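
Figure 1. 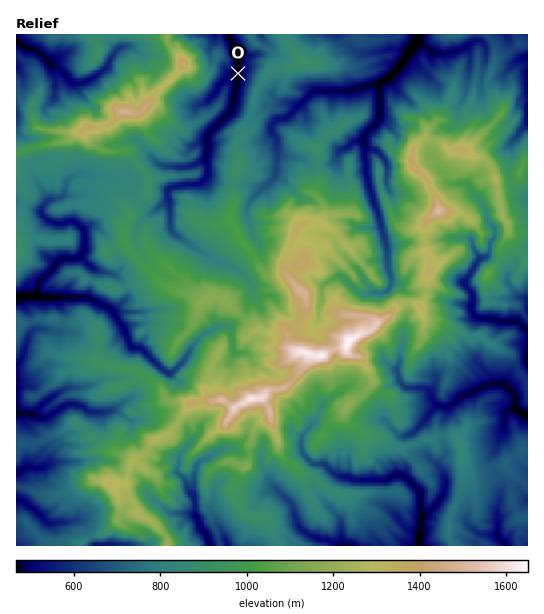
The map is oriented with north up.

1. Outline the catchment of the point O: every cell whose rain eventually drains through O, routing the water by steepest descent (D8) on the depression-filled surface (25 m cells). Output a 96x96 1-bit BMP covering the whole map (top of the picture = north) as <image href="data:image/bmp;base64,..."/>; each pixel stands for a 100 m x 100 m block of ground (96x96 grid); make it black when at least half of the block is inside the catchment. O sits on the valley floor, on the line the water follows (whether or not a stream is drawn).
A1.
<image width="96" height="96" href="data:image/bmp;base64,Qk2+BAAAAAAAAD4AAAAoAAAAYAAAAGAAAAABAAEAAAAAAIAEAAATCwAAEwsAAAIAAAAAAAAA////AAAAAAAAAAAAAAAAAAAAAAAAAAAAAAAAAAAAAAAAAAAAAAAAAAAAAAAAAAAAAAAAAAAAAAAAAAAAAAAAAAAAAAAAAAAAAAAAAAAAAAAAAAAAAAAAAAAAAAAAAAAAAAAAAAAAAAAAAAAAAAAAAAAAAAAAAAAAAAAAAAAAAAAAAAAAAAAAAAAAAAAAAAAAAAAAAAAAAAAAAAAAAAAAAAAAAAAAAAAAAAAAAAAAAAAAAAAAAAAAAAAAAAAAAAAAAAAAAAAAAAAAAAAAAAAAAAAAAAAAAAAAAAAAAAAAAAAAAAAAAAAAAAAAAAAAAAAAAAAAAAAAAAAAAAAAAAAAAAAAAAAAAAAAAAAAAAAAAAAAAAAAAAAAAAAAAAAAAAAAAAAAAAAAAAAAAAAAAAAAAAAAAAAAAAAAAAAAAAAAAAAAAAAAAAAAAAAAAAAAAAAAAAAAAAAAAAAAAAAAAAAAAAAAAAAAAAAAAAAAAAAAAAAAAAAAAAAAAAAAAAAAAAAAAAAAAAAAAAAAAAAAAAAAAAAAAAAAAAAAAAAAAAAAAAAAAAAAAAAAAAAAAAAAAAAAAAAAAAAAAAAAAAAAAAAAAAAAAAAAAAAAAAAAAAAAAAAAAAAAAAAAAAAAAAAAAAAAAAAAAAAAAAAAAAAAAAfgAAAAAAAAAAAAAA/wAAAAAAAAAAAAAB/4AAAAAAAAAAAAAD/4AAAAAAAAAAAAAH/8AAAAAAAAAAAAAP/8AAAAAAAAAAAAcf/8AAAAAAAAAAAB///8AAAAAAAAAAAH///4AAAAAAAAAAAf///wAAAAAAAAAAA////gAAAAAAAAAAB///wAAAAAAAAAAAD///wAAAAAAAAAAAH///gAAAAAAAAAAAP///gAAAAAAAAAAAf///AAAAAAAAAAAAf//+AAAAAAAAAAAA///8AAAAAAAAAAAA///8AAAAAAAAAAAA///4AAAAAAAAAAAAf//4AAAAAAAAAAAAP//wAAAAAAAAAAAAP//wAAAAAAAAAAAAH//4AAAAAAAAAAAAH//4AAAAAAAAAAAAD//4AAAAAAAAAAAAB//4AAAAAAAAAAAAB//4AAAAAAAAAAAAB//4AAAAAAAAAAAAB//4AAAAAAAAAAAAD//4AAAAAAAAAAAAH//8AAAAAAAAAAAAP//8AAAAAAAAAAAAf//8AAAAAAAAAAAP///4AAAAAAAAAAA////8AAAAAAAAAAB////8AAAAAAAAAAD////+AAAAAAAAAABf///+AAAAAAAAAAAD///+AAAAAAAAAAAB////AAAAAAAAAAAAj///AAAAAAAAAAAAD///AAAAAAAAAAAAB///gAAAAAAAAAAAA///gAAAAAAAAAAAAf//gAAAAAAAAAAAAP//wAAAAAAAAAAAAH//wAAAAAAAAAAAADz/wAAAAAAAAAAAABhgAAAAAAAAAAAAAABAAAAAAAAAAAAAAAAAAAAAAAAAAAAAAAAAAAAAAAAAAAAAAAAAAAAAAAAAAAAAAAAAAAAAAAAAAAAAAAAAAAAAAAAAA="/>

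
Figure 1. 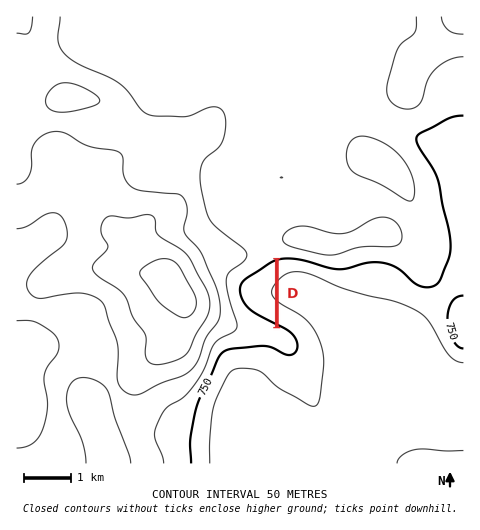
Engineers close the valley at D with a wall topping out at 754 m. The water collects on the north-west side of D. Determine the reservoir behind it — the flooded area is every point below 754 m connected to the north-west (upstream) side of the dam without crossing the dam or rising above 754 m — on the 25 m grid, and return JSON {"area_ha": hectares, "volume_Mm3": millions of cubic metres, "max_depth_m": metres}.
{"area_ha": 73.1, "volume_Mm3": 18.69, "max_depth_m": 57}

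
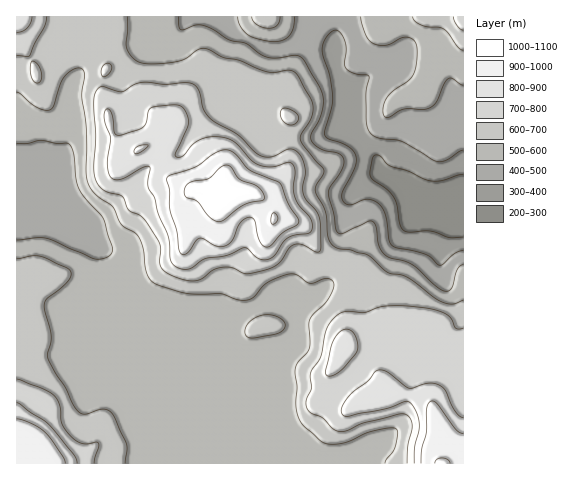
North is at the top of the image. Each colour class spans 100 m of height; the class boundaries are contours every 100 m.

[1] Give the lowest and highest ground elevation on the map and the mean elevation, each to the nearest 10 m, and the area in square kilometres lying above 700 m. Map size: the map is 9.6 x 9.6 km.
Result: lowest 240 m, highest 1060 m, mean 610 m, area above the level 24.6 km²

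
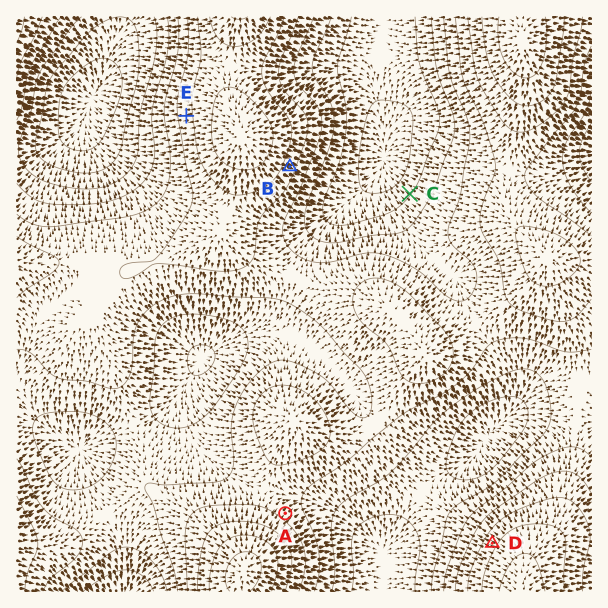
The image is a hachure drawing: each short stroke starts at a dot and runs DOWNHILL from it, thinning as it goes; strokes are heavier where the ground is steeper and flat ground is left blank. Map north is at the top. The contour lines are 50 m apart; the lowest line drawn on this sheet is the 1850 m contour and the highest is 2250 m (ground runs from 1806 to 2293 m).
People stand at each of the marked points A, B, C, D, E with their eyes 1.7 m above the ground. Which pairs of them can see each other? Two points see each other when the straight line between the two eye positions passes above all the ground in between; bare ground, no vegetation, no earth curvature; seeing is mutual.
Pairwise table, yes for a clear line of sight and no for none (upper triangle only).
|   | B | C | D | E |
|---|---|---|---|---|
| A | no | no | yes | no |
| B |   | yes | yes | no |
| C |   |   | no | no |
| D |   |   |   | no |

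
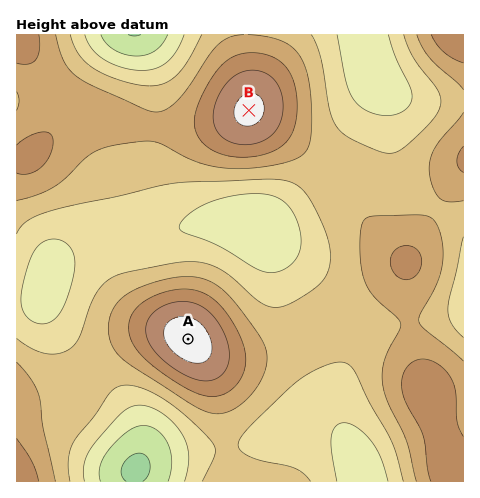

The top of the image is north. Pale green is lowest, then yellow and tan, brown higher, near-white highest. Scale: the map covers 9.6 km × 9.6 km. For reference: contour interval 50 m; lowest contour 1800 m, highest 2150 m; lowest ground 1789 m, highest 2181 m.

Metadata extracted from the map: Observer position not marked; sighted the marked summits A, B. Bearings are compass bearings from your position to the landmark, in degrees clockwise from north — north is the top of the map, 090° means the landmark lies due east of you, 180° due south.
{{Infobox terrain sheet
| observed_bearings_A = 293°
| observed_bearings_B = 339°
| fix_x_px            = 365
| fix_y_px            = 414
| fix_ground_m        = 1930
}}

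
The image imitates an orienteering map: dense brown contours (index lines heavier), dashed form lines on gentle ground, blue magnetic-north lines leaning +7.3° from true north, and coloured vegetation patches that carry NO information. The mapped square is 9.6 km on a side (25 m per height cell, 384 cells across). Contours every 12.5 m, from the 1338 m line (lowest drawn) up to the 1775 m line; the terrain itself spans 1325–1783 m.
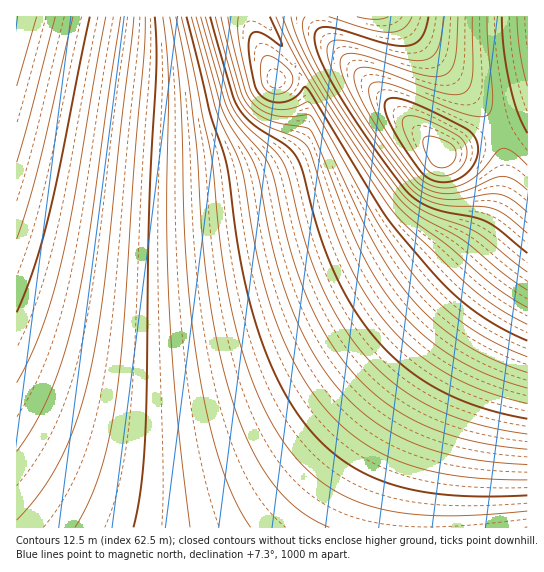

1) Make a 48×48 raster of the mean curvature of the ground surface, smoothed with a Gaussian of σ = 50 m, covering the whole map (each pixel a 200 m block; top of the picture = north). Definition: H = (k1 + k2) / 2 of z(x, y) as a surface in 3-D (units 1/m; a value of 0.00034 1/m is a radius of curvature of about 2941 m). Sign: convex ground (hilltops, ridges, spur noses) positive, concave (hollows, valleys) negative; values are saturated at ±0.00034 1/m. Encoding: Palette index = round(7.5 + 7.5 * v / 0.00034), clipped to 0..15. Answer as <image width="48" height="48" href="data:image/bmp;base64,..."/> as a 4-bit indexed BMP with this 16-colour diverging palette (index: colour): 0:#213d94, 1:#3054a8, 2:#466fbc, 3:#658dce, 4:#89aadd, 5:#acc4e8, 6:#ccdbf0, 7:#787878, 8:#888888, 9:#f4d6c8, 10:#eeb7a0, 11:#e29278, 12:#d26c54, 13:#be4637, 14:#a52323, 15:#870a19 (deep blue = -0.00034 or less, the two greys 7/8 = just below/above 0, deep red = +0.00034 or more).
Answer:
<image width="48" height="48" href="data:image/bmp;base64,Qk32BAAAAAAAAHYAAAAoAAAAMAAAADAAAAABAAQAAAAAAIAEAAATCwAAEwsAABAAAAAAAAAAlD0hAKhUMAC8b0YAzo1lAN2qiQDoxKwA8NvMAHh4eACIiIgAyNb0AKC37gB4kuIAVGzSADdGvgAjI6UAGQqHAHd3d3d3d3d3d3d4iIiIiIiIiIiIiIiIiHd3d3d3d3d3d3d4iIiIiIiIiIiIiIiIiHd3d3d3d3d3d3d4iIiIiIiIiIiIiIiIiHd3d3d3d3d3d3d4iIiIiIiIiIiIiIiIiHd3d3d3d3d3d3d4iIiIiIiIiIiIiIiIiHd3d3d3d3d3d3d4iIiIiIiIiIiIiIiIiHd3d3d3d3d3d3d4iIiIiIiIiIiIiIiIiHd3d3d3d3d3d3d4iIiIiIiIiIiIiIiIiHd3d3d3d3d3d3d4iIiIiIiIiIiIiIiIiHd3d3d3d3d3d3d4iIiIiIiIiIiIiIiIiHd3d3d3d3d3d3d4iIiIiIiIiIiIiIiIiHd3d3d3d3d3d3d4iIiIiIiIiIiIiIiIiHd3d3d3d3d3d3d4iIiIiIiIiIiIiIiIiHd3d3d3d3d3d3d4iIiIiIiIiIiIiIiIiHd3d3d3d3d3d3d4iIiIiIiIiIiIiIiIiHd3d3d3d3d3d3d4iIiIiIiIiIiIiIiIiHd3d3d3d3d3d3d4iIiIiIiIiIiIiIiIiHd3d3d3d3d3d3d4iIiIiIiIiIiIiIiIiHd3d3d3d3d3d3eIiIiIiIiIiIiIiIiIiHd3d3d3d3d3d3eIiIiIiIiIiIiIiIiIiHd3d3d3d3d3d3eIiIiIiIiIiIiIiIiIiHd3d3d3d3d3d3eIiIiIiIiIiIiIiIiIiHd3d3d3d3d3d3eIiIiIiIiIiIiIiIiIiHd3d3d3d3d3d3eIiIiIiIiIiIiIiIiIiHd3d3d3d3d3d3eIiIiIiIiIh3d3d4iIiHd3d3d3d3d3d3iIiIiIiIiHd3d3d3eIiHd3d3d3d3d3d3iIiIiIiId3d3d3d3d3iHd3d3d3d3d3d3iIiIiIiHd3d3d3d3d3eHd3d3d3d3d3d3iIiIiIh3d3d3d3d3d3eHd3d3d3d3d3d3d4iIiId3d3d3d3d3d3d3d3d3d3d3d3d3d3d3d3d3d3Z3iIh3d3d3d3d3d3d3d3d3d3d3d3d3d2Z4mZmHd3d3d3d3d3d3d3d3d3d3d3d3dmZ4q7qYd3d3d3d3d3d3d3d3d3d3d3d3Zmd4rNyph3d3d3d3d3d3d3d3d3d3d2d2ZneJq9y5h3d3d3d3d3d3d3d3d3d3d2ZmZ3iaq7y5h3d3d3d3d3d3d3d3d3d3d1Zmd4mquqmYd3d3d3d3d3d3d3d3d3d3dzZneJqrqph3d3d3d3d3d3d3d3d3d4iYhyZ3iaq6qYd2d3d3d3d3d3d3d3dneJqqmBZ4mquqmHdmd3d3d3d3d3d3d3ZmeKzMqAeJqrqph3Zmd3eHd3d3d3d3d3ZmeKzdtRiaq6qYd2Znd3eHd3d3d3d3d3ZmeJq7oFmquqmHdmZ3d3iHd3d3d3d3d2ZniauqQJqrqph3Zmd3d4iHd3d3d3d3d2ZniaunB6q6qYd2Znd3eIiHd3d3d3d3dmZ4mqqQSquqmHdmZ3d3iIiHd3d3d3d3dmZ4mrpAmrqph3Zmd3d4iIiHd3d3d3d3ZmeJqqgIq6qYd2Znd3eIiIiA=="/>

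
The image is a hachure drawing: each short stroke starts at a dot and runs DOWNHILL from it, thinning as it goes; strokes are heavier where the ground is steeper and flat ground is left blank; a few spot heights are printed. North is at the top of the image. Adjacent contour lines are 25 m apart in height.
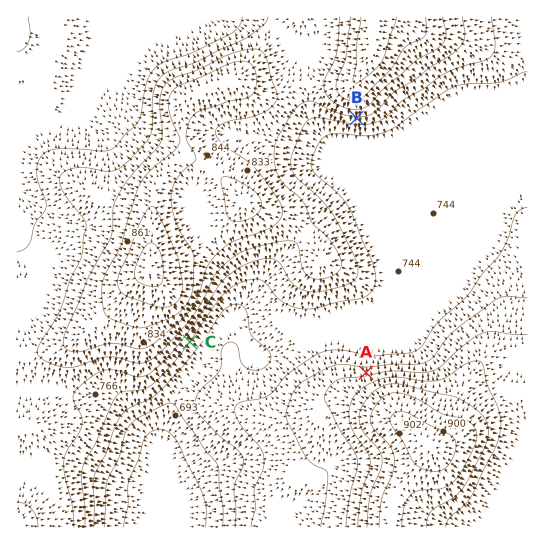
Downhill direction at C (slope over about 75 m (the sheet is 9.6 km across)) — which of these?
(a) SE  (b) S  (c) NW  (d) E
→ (a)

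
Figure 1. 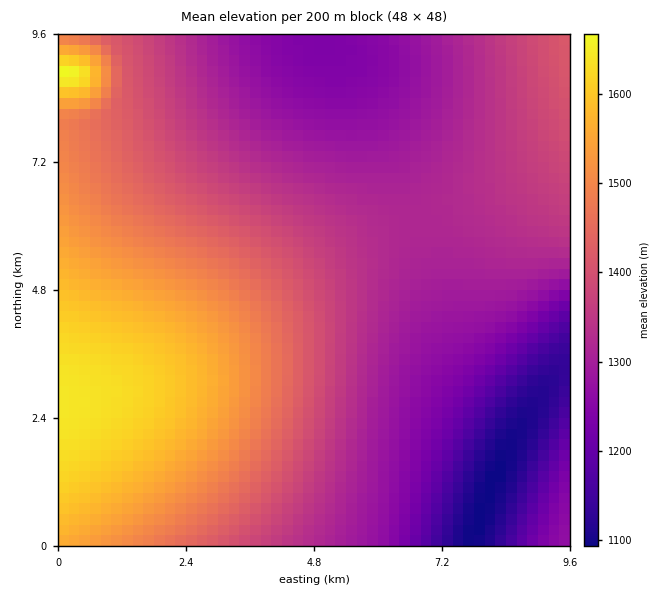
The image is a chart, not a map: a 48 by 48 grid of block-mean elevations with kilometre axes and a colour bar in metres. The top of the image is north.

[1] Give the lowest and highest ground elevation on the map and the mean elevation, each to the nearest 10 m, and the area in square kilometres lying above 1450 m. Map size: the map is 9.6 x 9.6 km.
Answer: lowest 1090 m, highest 1680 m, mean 1370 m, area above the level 26.3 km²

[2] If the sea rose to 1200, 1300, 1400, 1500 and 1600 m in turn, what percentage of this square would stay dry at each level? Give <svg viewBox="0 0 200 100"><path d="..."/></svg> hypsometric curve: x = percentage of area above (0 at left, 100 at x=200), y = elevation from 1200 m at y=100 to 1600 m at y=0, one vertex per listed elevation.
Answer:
<svg viewBox="0 0 200 100"><path d="M184 100l-42-25-68-25-33-25-29-25"/></svg>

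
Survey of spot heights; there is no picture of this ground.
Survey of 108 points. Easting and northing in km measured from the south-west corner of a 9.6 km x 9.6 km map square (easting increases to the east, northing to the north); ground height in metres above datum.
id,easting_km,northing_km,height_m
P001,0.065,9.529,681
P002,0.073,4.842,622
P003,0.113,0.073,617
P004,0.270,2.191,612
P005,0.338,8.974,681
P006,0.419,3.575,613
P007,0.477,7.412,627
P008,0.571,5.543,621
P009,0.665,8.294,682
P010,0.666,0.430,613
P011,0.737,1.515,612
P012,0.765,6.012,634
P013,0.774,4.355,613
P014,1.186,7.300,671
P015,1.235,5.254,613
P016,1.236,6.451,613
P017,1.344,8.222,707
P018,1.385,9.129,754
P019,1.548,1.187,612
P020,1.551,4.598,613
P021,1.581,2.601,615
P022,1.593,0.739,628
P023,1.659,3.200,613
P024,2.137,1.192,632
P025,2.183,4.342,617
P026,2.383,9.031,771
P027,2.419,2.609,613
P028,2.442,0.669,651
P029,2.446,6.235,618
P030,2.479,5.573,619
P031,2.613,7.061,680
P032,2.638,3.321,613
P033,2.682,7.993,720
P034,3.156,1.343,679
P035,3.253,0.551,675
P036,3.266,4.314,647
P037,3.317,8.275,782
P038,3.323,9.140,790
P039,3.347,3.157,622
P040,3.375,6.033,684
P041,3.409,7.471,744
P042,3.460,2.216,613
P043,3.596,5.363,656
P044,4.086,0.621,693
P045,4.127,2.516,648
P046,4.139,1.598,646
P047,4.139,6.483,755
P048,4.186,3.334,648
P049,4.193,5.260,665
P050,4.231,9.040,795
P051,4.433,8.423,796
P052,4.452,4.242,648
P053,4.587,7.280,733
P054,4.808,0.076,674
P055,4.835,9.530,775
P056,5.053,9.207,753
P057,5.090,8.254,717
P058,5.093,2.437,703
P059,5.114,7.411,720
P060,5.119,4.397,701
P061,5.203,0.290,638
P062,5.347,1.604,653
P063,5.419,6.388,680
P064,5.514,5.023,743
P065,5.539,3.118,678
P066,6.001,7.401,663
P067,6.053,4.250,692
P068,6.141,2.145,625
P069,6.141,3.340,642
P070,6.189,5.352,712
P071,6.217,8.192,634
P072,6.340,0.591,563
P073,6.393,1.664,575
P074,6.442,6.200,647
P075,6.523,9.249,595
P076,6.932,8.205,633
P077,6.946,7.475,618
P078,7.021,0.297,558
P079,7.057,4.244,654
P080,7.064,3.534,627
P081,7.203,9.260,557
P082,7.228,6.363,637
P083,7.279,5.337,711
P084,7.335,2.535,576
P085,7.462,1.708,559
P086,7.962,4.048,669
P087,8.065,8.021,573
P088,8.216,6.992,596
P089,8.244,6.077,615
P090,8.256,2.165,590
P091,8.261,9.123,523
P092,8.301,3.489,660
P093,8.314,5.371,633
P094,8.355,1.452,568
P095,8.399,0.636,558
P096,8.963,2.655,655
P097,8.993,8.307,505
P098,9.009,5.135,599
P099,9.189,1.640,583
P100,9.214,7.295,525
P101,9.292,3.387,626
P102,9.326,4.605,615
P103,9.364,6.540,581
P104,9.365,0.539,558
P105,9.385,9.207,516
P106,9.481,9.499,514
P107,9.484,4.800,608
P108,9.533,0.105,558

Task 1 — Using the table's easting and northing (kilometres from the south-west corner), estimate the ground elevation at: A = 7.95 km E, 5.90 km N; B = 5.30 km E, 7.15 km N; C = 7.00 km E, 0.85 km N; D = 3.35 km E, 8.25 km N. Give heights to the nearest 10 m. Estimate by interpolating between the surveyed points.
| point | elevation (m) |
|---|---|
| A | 660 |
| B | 710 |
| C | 560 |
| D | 780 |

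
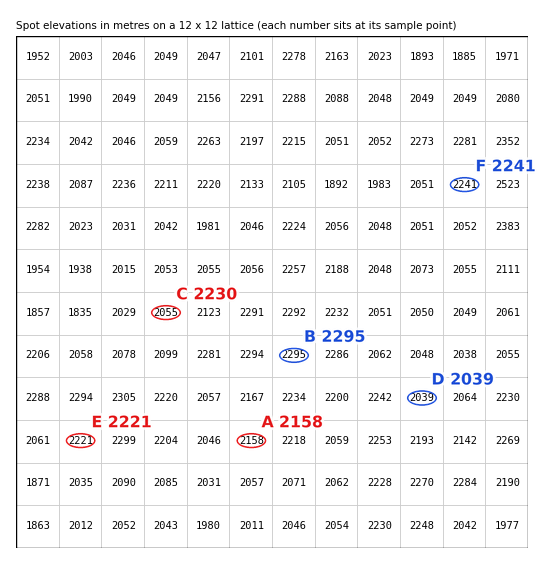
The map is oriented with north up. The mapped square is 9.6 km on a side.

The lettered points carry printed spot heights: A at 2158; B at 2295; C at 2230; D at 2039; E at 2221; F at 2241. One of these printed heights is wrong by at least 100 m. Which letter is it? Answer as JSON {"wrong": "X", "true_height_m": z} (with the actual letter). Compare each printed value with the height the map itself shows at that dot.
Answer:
{"wrong": "C", "true_height_m": 2055}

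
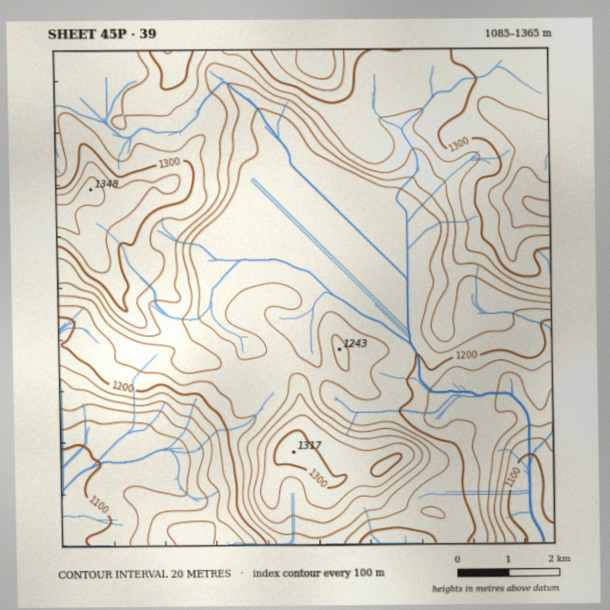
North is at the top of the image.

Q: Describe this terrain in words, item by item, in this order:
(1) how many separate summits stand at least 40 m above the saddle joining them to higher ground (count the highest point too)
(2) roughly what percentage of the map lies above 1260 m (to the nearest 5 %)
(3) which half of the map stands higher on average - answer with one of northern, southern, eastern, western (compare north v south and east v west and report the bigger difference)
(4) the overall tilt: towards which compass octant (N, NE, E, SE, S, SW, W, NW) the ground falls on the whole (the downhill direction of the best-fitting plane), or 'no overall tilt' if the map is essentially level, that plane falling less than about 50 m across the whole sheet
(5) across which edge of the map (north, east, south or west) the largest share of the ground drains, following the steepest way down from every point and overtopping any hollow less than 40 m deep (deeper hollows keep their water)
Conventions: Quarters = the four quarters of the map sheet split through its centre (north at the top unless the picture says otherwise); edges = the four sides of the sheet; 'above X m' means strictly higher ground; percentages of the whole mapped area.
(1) There are 5 summits with 40 m or more of prominence.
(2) About 40 % of the map lies above 1260 m.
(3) Taken as a whole, the northern half is higher than the southern.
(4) Overall the map slopes down towards the south.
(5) Most of the ground drains across the southern edge.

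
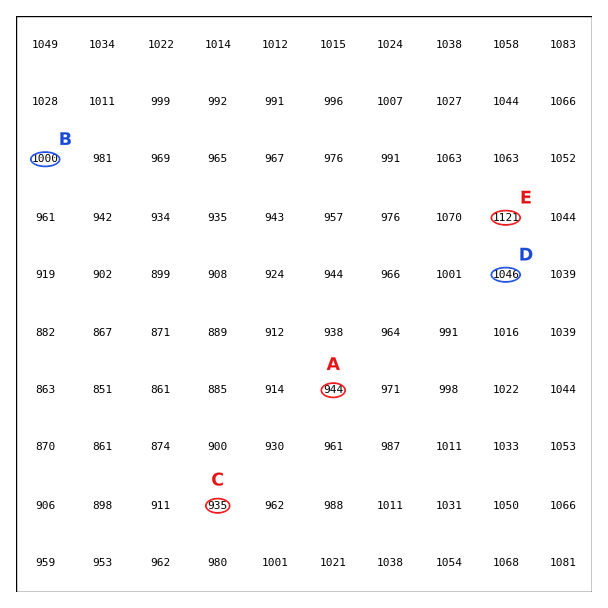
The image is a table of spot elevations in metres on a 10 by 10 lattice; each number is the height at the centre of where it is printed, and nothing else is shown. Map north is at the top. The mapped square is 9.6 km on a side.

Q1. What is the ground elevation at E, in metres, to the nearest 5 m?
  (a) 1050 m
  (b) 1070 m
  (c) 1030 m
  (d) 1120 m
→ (d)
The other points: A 945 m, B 1000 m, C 935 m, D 1045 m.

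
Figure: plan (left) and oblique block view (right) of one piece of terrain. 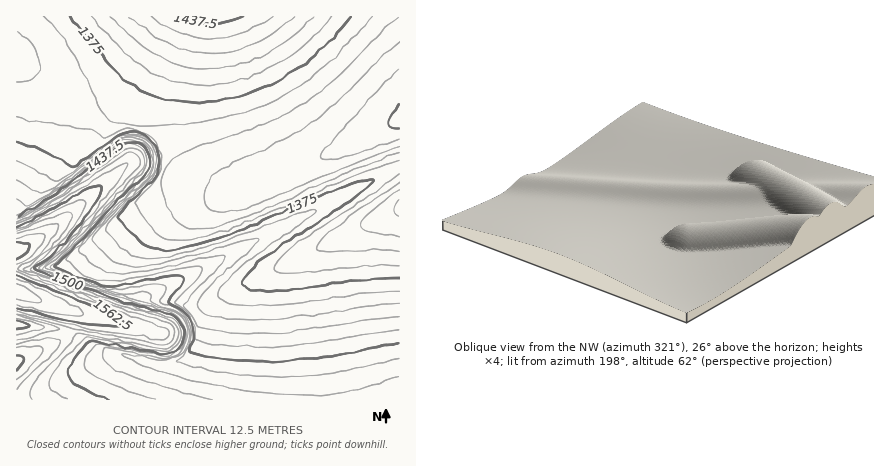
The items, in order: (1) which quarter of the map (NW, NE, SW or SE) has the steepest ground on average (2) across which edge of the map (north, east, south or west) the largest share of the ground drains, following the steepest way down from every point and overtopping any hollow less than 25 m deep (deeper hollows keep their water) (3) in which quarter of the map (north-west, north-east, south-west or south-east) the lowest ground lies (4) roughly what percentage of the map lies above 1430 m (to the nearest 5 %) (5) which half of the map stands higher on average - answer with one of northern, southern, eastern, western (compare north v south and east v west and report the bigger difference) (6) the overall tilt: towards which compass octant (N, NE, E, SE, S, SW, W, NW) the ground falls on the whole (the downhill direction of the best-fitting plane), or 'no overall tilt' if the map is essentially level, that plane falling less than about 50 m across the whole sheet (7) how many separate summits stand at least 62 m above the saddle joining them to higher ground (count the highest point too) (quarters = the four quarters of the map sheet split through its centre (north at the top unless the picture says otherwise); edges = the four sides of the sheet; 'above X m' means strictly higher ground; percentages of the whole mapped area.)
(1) Slopes are steepest in the south-west quarter.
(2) The largest share of the runoff leaves by the eastern edge.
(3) Look to the north-east quarter for the lowest ground.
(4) Ground above 1430 m makes up about 30 % of the sheet.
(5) Taken as a whole, the southern half is higher than the northern.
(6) Overall the map slopes down towards the north-east.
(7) There are 2 summits with 62 m or more of prominence.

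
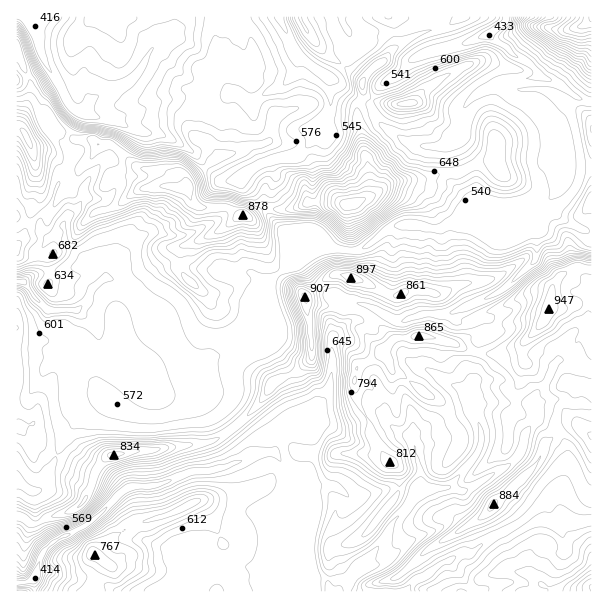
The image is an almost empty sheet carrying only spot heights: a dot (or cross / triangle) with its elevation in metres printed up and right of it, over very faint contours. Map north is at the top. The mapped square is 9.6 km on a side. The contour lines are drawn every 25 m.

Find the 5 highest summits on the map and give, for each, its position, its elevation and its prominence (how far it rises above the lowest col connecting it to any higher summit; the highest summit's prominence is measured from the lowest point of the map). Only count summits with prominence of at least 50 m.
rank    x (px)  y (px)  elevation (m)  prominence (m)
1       350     204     994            396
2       549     309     947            198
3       305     297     907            147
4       351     278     897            83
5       188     188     897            172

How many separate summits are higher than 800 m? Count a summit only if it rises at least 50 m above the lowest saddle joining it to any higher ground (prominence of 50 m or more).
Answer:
8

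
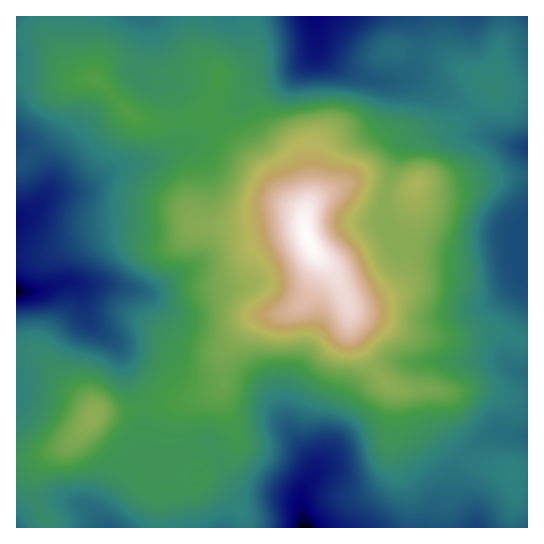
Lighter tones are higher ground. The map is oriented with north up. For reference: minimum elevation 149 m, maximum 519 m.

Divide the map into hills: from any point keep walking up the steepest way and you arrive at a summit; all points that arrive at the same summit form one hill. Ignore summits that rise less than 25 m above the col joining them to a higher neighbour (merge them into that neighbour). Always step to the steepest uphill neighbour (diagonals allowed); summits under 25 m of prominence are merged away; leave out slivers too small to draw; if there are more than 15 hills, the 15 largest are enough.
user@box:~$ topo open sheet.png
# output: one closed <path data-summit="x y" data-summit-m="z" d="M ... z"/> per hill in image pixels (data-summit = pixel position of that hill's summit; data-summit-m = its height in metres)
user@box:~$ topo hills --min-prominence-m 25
<path data-summit="309 242" data-summit-m="519" d="M527 16l-511 1 0 273 21 2 26-9 8 0 6 2 4 8 3 17 5 11 20 15 11 14 20 64 1 33-2 14-31 41-5 11 3 15 422-1 0-281-13-1-46 8-19 0-45-6-16-17-5-11 1-26 16-46 8-7 24-9 10-13 0-19-12-11 30 16 30 32 27 11 10-1z"/><path data-summit="94 415" data-summit-m="375" d="M71 283l-13 1-21 8-21-1 0 230 11-10 11-6 13-4 19 0 21 10 14 17-2-15 5-11 31-41 2-14 0-24-4-21-8-19-9-33-11-14-20-15-5-11-3-17-2-6z"/><path data-summit="417 185" data-summit-m="397" d="M437 91l-2 0 9 12-1 15-10 13-24 9-8 7-16 46-1 26 3 7 18 21 45 6 19 0 46-8 12 0 1-98-10 0-27-11-30-32z"/>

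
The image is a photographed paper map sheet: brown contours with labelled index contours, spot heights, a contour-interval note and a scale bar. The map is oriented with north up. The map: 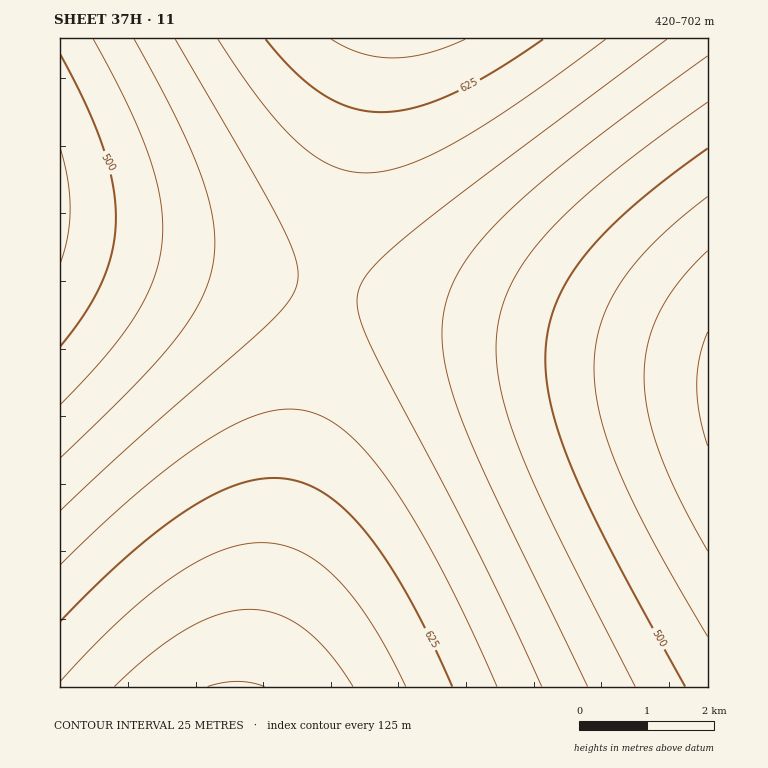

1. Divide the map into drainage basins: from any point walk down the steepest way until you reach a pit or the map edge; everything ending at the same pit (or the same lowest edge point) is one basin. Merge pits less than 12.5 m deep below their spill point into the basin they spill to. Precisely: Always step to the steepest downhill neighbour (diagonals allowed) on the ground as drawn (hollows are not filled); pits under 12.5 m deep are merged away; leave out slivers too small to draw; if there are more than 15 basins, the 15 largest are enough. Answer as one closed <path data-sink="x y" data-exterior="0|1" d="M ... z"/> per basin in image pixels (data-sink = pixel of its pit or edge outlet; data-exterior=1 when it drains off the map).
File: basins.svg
<path data-sink="708 387" data-exterior="1" d="M708 38l-332 1-125 648 457 0z"/><path data-sink="60 207" data-exterior="1" d="M375 38l-315 1 0 648 190 0 2-4 20-113 9-36 0-8 8-36 0-8 9-35 0-9 35-176 0-8 9-36 0-8 8-36 0-8 9-35 0-9 8-35 0-9 9-35z"/>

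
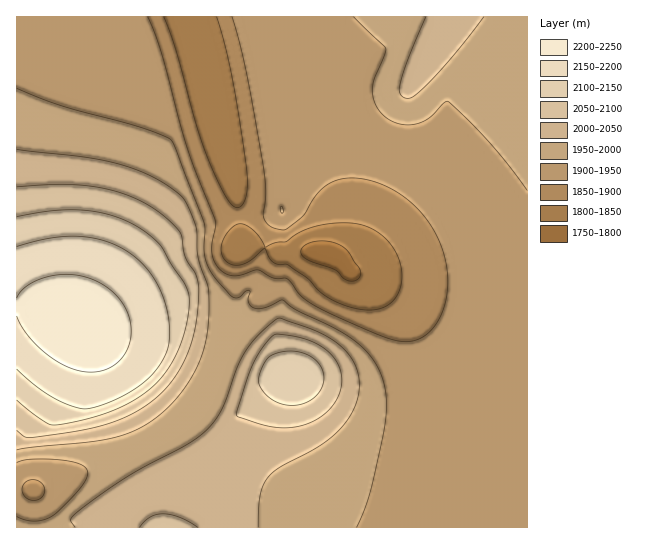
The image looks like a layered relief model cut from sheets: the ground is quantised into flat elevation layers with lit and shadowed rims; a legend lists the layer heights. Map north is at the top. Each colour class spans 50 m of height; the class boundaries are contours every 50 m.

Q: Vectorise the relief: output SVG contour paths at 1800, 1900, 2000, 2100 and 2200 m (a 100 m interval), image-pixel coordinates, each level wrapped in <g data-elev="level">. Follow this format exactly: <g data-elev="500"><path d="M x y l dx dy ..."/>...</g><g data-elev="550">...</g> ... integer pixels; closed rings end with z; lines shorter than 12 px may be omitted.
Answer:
<g data-elev="1800"><path d="M349 281l-6-3-8-8-30-12-4-5 1-5 7-5 12-2 12 1 11 5 5 6 12 18-1 4-2 4-4 2z"/></g><g data-elev="1900"><path d="M29 499l-6-6 0-8 7-5 9 1 5 6-1 8-6 5z"/><path d="M232 17l14 54 17 95 3 23-3 25 2 7 8 7 9 2 4-1 18-14 10-17 8-9 9-7 12-3 15-1 15 3 16 6 15 10 16 14 13 18 9 20 5 20 1 20-4 20-9 16-12 12-8 3-8 2-20-4-46-20-28-13-12-9-10-14-5-4-12 0-16-8-19 5-8 1-6-3-7-6-5-8-1-8 4-25-1-7-26-67-28-99-13-36"/></g><g data-elev="2000"><path d="M258 527l2-30 3-11 4-8 11-9 39-21 20-16 15-19 5-11 2-12 0-12-3-11-6-10-8-10-10-8-13-7-40-14-5 3-13 12-16 18-8 16-15 42-14 20-17 13-58 31-46 31-16 14 0 3 4 6"/><path d="M17 450l94-12 23-7 21-13 12-10 12-13 18-28 9-28 3-33-1-20-10-31-2-29-10-24-8-9-27-17-33-12-33-7-68-8"/><path d="M426 17l-17 40-8 25-1 11 2 3 4 2 8-2 19-17 25-29 26-33"/></g><g data-elev="2100"><path d="M284 405l13 0 10-3 10-7 5-8 2-9-2-9-7-9-9-6-13-3-15 2-9 4-7 11-4 13 3 8 10 10z"/><path d="M17 400l24 19 8 5 5 1 19-3 25-6 19-7 16-8 23-18 16-21 12-29 4-18 1-14 0-7-4-9-24-39-15-14-17-10-24-8-26-4-28 1-34 6"/></g><g data-elev="2200"><path d="M17 316l9 17 16 17 19 13 18 8 18 1 14-5 12-11 7-15 0-19-7-18-13-14-19-11-21-5-23 3-20 9-6 5-4 7"/></g>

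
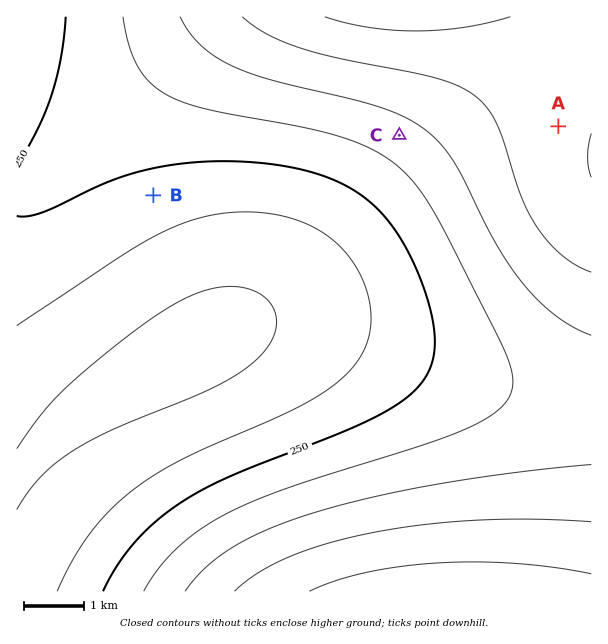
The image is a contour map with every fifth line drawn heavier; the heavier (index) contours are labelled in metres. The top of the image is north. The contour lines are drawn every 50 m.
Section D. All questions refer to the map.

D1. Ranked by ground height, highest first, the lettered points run A C B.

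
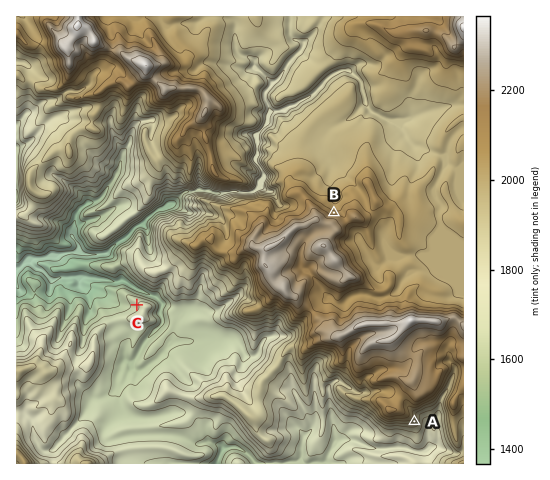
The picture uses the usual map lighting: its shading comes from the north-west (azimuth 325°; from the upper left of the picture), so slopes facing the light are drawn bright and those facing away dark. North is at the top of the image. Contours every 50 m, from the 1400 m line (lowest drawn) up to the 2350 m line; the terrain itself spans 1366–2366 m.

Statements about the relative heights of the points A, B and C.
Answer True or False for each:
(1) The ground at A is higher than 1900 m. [True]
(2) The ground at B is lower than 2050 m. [False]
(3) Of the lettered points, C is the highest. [False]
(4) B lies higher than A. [True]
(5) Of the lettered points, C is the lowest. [True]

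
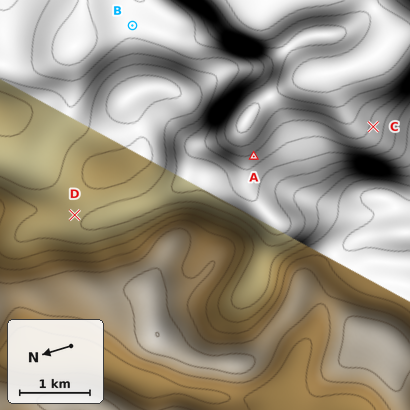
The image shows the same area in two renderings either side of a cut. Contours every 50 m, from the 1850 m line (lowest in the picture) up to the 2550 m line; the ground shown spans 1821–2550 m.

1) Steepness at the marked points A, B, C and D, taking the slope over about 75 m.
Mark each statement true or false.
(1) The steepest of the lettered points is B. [false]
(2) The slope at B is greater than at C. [false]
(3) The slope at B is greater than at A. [false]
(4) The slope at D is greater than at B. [true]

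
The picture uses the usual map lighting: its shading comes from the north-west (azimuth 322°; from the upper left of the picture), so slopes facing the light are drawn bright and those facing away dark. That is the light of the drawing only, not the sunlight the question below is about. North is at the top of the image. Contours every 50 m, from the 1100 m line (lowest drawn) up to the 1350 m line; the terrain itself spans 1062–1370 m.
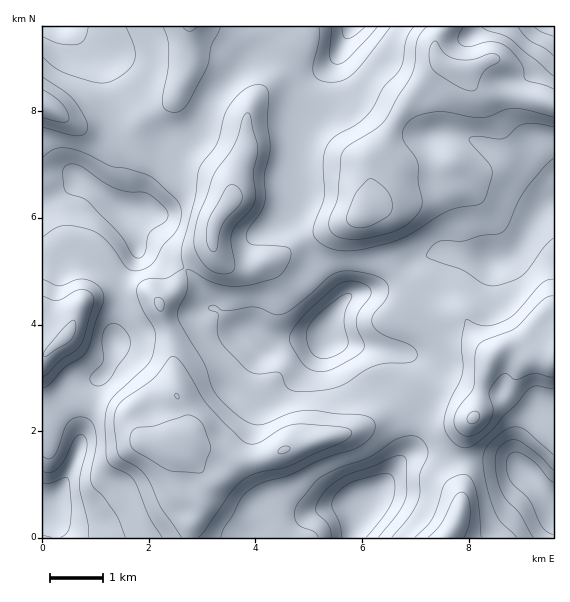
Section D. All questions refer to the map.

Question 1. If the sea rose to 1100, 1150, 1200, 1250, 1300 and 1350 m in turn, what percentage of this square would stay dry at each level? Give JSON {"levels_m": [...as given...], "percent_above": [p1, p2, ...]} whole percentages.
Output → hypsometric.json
{"levels_m": [1100, 1150, 1200, 1250, 1300, 1350], "percent_above": [97, 91, 76, 37, 19, 3]}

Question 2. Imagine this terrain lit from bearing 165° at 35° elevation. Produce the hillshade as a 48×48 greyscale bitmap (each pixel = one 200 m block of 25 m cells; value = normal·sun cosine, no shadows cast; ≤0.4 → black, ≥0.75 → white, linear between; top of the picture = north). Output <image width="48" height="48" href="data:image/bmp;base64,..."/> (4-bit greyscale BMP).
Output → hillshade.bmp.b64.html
<image width="48" height="48" href="data:image/bmp;base64,Qk32BAAAAAAAAHYAAAAoAAAAMAAAADAAAAABAAQAAAAAAIAEAAATCwAAEwsAABAAAAAAAAAAAAAAABEREQAiIiIAMzMzAERERABVVVUAZmZmAHd3dwCIiIgAmZmZAKqqqgC7u7sAzMzMAN3d3QDu7u4A////AEVWd4iImZm8uph3dlRXdjACMQJ7qGVVVVVWeIh4mZisyph3h2RGd0EBMxFamGVWZnZmiIiIiZiKzKiIiJdnd2QQJDI3iGVWZ5dmiYiIiJiJvMqYibu6mIZCNVM1d2VFeMpmiYiIiIiJrN3Lqqze26hlVlQjZ3VFev2EaKqpmYmIit7u7bvf/+yWVmQzZ3Zmi+6kR6zLqZmYeKve//7e///IVWVFeIiJq83GNYvLmZmYh2Z6zv//7//rdWeJmqu8yqvJRGeZiIiIdlQ0aK3v7t3cqHis3d3dyYm7dVZmZnd3ZVMgJEV5q7u7uYit///bqIi8lVZVVVZmZEQgASIiNXiZmHZ63/7KiIialTVmVWZVREVDEBERIkZ4iHU0es3JiJiIdRFGZ3dURFZmQiIzREVniHUhNpvKmbmHZRAUVnZlVmd3ZUM0VmZ3d3YyR5nMu+uYdjEBNVVmd3ZmdkMzVnd3d3ZTWbm93f7KmGQhJFVnd2VFZkIRJFZmZnZlWLqs3M/9uXVDNFZmdmVEVlMQATVmZnd2VqqZqYz/yXZlRVZmZlZ2VmVCEkZ3h3d2Q2iHd2i9yYd2ZmZndmeIiId2VoiZmIh2MRNXdlV7y6mIiGZniJmaq7qHd4mZiIh2QgAld2VpzKmJqYd3iqqqvN24VFd4iHd3ZTECV1NHu6iImaqIirupq+/aUiRnd3ZmZlQgNTISaJh3Zpqqq7uqms79lURnd3ZVVmVBEjIAJXdTM2ms3czLqZvf7Kh3d3ZmZVVTIUQyNXYwE1is3bu7qYm9/sqHdmZmZVVUMmZlZ3YgFFiryoeJqZibzLqYd2ZnZmVVRGd3d2VDNFeaqHVVeJmszMuqmHd4iYhlVWd3dlVmMzRomYZEVom87v7typmZqqmGVVVlVEV2QiJGm7llVWebzv//7bqpqqqXZVRERFZmQzEljNyodlVXmrzN7duqqqmYZVVFVWd3d2MTat65h2QzV4mau8y7upmZhnZVZ4qpqpYiR6u5h3VDRneIiZq7qpmZmIdmebu7updDRniYh3ZVVWd3iImamZmaqZh3mru7qYdTNWiYh3dlVnd3iIiYiJmaqqmqu6qqmHdTNGiph3dmZnd3iIiId4mZqqvMupmZiHdTJGiqiHZVVWd3d2ZmZ3iYmqzduYiIiHdkNFeZiHZDM0Z3ZlVWeImYib3cqYiIiIh2RGd4iHZDISRoh3Z4mqqZmt7KmIeImZmHVWeIiHdkMhNoqqqrvLu8zduXd3d3irqXVFeJiHd2VDNIq7vMzMvN3YZVd3dmeKuYYzWJiHd3ZkNGiqu7u7u7uTI1ZmZmZoqpdCNoiHdmZlQ0aJmpmZiHZBI0VVZmZXmqhkNHiHZUVmQyR5mZmIh1MjNEREVmZWiqmGVWeIdTJGVDNomIiaqGQ0RFVVVndmeZmYdmeIl0IlZURXdlV5lkREVWZ3d3d3iZmYh3eImWISVlRWZCEjMyNDRWd4iHd3mZmIiId4moQAJVM1d1IAAjIiI1d4iId4mqmIiId3iZYQBFITeYUQA0IQ=="/>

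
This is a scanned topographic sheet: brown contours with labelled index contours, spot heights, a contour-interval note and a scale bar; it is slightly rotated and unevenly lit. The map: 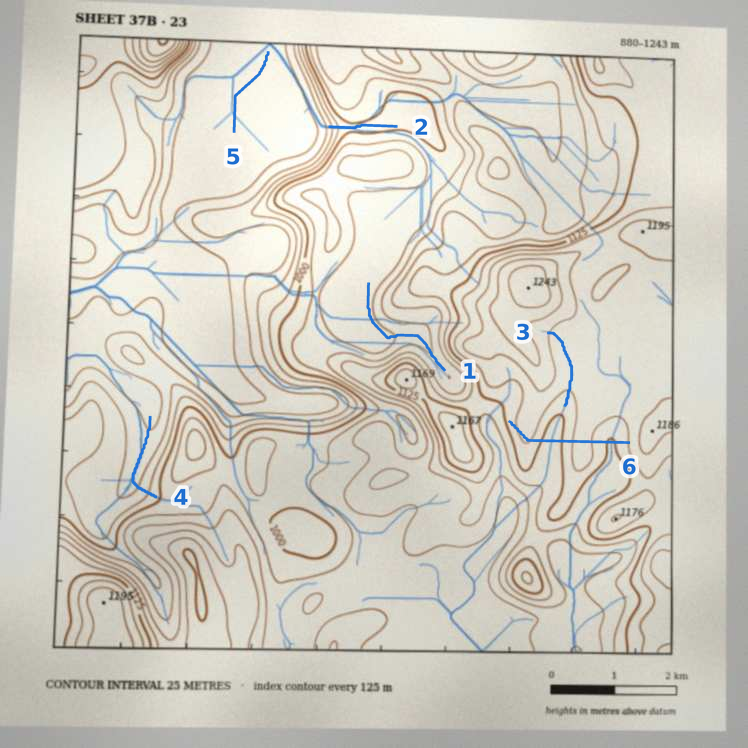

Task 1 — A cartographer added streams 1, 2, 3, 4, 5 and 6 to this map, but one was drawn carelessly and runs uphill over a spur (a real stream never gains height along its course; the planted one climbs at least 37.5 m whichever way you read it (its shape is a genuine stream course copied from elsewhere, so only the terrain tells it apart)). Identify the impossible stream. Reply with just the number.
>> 6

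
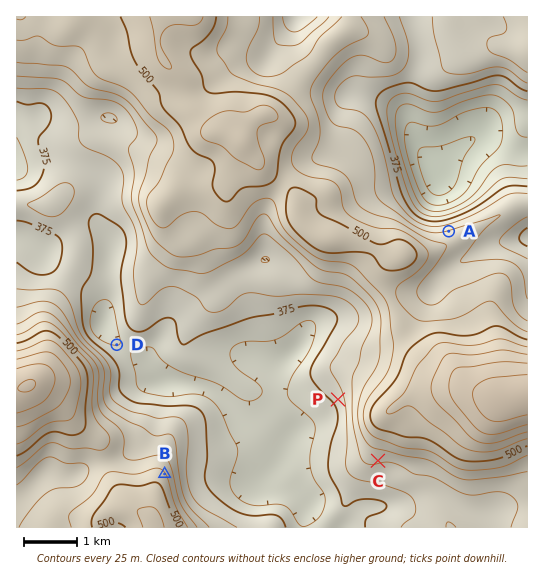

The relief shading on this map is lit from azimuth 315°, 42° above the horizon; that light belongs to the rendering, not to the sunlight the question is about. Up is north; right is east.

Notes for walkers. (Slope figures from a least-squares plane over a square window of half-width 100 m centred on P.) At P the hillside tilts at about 6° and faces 246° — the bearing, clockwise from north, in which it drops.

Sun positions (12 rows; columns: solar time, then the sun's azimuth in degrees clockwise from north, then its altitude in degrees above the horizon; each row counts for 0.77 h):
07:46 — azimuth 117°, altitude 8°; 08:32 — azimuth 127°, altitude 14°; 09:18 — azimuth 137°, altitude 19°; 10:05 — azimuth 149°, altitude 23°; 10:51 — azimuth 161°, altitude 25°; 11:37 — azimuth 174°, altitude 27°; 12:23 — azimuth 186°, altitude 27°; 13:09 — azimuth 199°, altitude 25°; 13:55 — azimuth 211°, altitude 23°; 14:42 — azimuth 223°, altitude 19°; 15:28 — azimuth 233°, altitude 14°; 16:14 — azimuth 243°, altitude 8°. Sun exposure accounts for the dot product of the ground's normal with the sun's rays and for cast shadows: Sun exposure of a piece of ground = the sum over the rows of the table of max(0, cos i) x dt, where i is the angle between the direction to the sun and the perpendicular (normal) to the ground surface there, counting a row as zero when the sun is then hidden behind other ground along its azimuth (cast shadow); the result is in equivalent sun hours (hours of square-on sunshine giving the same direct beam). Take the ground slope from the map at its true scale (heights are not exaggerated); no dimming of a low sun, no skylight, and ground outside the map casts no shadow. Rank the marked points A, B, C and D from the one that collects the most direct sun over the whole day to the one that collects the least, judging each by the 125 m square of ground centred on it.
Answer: C > D ≈ B > A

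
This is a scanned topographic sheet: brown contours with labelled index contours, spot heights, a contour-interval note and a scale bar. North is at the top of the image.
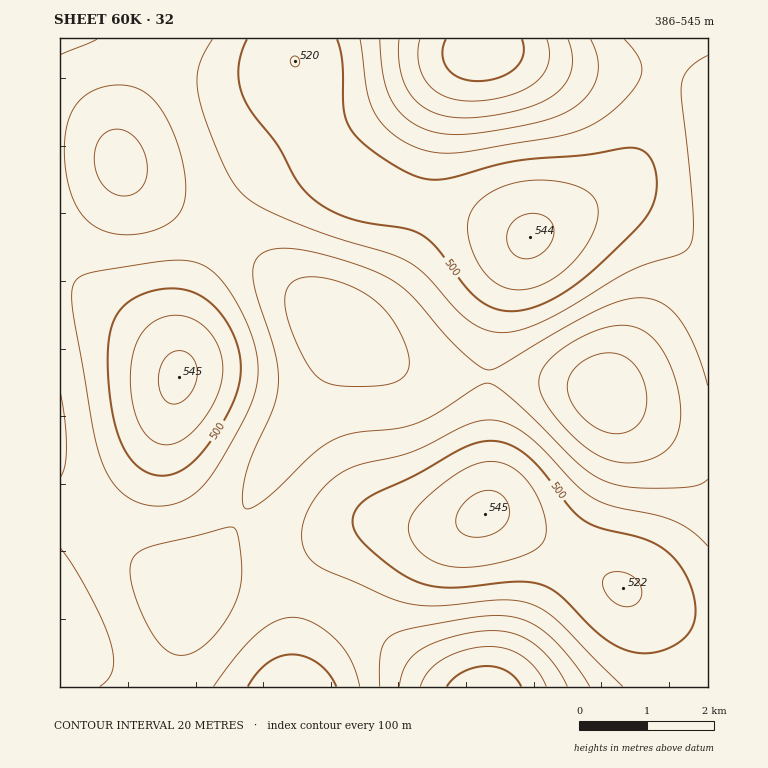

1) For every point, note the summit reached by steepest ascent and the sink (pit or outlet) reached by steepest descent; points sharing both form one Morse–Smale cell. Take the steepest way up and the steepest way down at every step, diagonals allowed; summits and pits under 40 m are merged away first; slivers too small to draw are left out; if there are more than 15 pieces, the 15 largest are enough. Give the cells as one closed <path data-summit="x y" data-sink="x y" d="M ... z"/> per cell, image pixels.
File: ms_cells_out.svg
<path data-summit="530 237" data-sink="606 392" d="M294 38l-234 0 0 109 32 3 22 7 6 6 5 10 16 14 104 61 38 30 55 48 49 34 16 8 33 7 89 3 66 9 12 3 24 19 32 15 27 8 22 1 0-166-11-11-49-40-23-12-31 2-23 8-41 22-5 0-59-20-83-20-29-12-21-20-15-27-22-67z"/><path data-summit="179 377" data-sink="606 392" d="M79 148l-19 1 0 333 43 50 35 29 37 23 10 10 49-65 33-60 51-75 9-15 10-27 1-22-7-11-66-56-49-34-42-22-33-20-16-14-5-10-6-6-13-5z"/><path data-summit="485 514" data-sink="606 392" d="M339 326l-2 1 1 3-1 22-12 30-58 87-33 60-29 41-14 15-3 5 1 3 5-5 13-7 26-5 30 3 44 14 20-37 17-17 14-9 18-5 70 2 17-4 22-10 5 0 47 24 88 54 27 14 37 13 19 1 0-185-22-2-36-12-23-11-24-19-12-3-66-9-89-3-22-4-27-11z"/><path data-summit="530 237" data-sink="483 49" d="M665 38l-370 0-1 23 9 34 15 42 15 27 16 16 34 16 83 20 52 18 12 2 31-18 33-17 22-16 15-16 13-27 10-32 11-47z"/><path data-summit="485 514" data-sink="485 687" d="M490 513l-5 0-22 10-17 4-70-2-18 5-14 9-17 17-19 36 38 18 15 10 58 47 30 20 217 0-3-33-7-18-15-27-20-21-84-51z"/><path data-summit="485 514" data-sink="606 392" d="M60 483l0 204 109 0 14-61 3-22-1-12-67-47-25-22z"/><path data-summit="530 237" data-sink="485 687" d="M708 38l-42 1-1 24-9 40-12 39-8 19-10 15-10 9-22 16-24 12 4 1 27-10 29 2 32 20 46 41z"/><path data-summit="294 687" data-sink="606 392" d="M238 576l-31 5-21 13-3 32-14 54 1 7 124 0 2-46 3-20 9-27-25-10z"/><path data-summit="294 687" data-sink="485 687" d="M309 593l-6 14-7 34-1 46 153 0-29-20-58-47-15-10z"/><path data-summit="485 514" data-sink="483 49" d="M630 593l-3 1 17 20 15 30 7 29 0 14 42 0 0-66-19-3-20-7z"/>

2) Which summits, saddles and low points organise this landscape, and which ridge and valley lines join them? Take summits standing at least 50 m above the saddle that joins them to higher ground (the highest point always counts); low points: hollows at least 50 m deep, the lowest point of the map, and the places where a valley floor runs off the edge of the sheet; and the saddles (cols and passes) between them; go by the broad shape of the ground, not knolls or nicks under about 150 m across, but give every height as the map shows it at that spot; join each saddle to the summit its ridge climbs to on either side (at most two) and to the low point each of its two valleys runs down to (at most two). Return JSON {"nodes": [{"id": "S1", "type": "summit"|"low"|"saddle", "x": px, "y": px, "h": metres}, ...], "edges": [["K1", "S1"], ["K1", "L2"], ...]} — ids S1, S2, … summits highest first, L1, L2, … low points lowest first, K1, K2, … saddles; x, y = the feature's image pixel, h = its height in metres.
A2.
{"nodes": [
{"id": "S1", "type": "summit", "x": 485, "y": 514, "h": 545},
{"id": "S2", "type": "summit", "x": 179, "y": 376, "h": 545},
{"id": "S3", "type": "summit", "x": 530, "y": 237, "h": 544},
{"id": "L1", "type": "low", "x": 483, "y": 49, "h": 386},
{"id": "L2", "type": "low", "x": 485, "y": 687, "h": 388},
{"id": "L3", "type": "low", "x": 606, "y": 392, "h": 407},
{"id": "K1", "type": "saddle", "x": 307, "y": 592, "h": 475},
{"id": "K2", "type": "saddle", "x": 221, "y": 232, "h": 470},
{"id": "K3", "type": "saddle", "x": 92, "y": 519, "h": 467},
{"id": "K4", "type": "saddle", "x": 488, "y": 377, "h": 459}],
"edges": [["K1", "S1"], ["K1", "L2"], ["K1", "L3"], ["K2", "S2"], ["K2", "S3"], ["K2", "L3"], ["K3", "S1"], ["K3", "S2"], ["K3", "L3"], ["K4", "S1"], ["K4", "S3"], ["K4", "L3"]]}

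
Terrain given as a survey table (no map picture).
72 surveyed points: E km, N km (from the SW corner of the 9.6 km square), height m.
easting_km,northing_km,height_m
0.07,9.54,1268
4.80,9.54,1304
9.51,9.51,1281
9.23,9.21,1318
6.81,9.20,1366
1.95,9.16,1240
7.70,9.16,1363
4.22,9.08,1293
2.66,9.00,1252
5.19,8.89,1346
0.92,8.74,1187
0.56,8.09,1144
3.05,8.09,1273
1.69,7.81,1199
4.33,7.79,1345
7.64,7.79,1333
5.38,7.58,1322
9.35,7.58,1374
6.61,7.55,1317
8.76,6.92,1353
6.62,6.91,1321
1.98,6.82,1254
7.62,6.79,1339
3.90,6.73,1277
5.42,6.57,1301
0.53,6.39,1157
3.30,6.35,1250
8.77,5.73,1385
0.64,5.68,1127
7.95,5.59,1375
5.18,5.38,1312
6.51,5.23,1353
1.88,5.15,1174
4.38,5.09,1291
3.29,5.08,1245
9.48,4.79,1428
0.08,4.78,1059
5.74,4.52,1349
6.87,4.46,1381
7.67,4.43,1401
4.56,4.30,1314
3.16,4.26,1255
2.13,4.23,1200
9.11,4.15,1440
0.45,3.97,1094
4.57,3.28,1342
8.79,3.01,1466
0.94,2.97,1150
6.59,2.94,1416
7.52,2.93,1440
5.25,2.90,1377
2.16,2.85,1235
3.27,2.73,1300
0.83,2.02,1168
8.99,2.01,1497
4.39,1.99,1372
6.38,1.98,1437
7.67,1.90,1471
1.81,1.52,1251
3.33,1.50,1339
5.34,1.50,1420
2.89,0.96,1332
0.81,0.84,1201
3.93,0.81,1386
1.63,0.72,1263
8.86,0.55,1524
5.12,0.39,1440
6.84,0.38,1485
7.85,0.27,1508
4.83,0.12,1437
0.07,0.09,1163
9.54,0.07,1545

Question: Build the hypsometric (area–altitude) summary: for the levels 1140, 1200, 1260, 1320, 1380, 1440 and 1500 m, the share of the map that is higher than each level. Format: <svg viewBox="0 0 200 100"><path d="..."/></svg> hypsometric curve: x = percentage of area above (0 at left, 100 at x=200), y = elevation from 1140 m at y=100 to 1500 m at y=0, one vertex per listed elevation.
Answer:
<svg viewBox="0 0 200 100"><path d="M188 100l-17-17-27-16-37-17-53-17-28-16-19-17"/></svg>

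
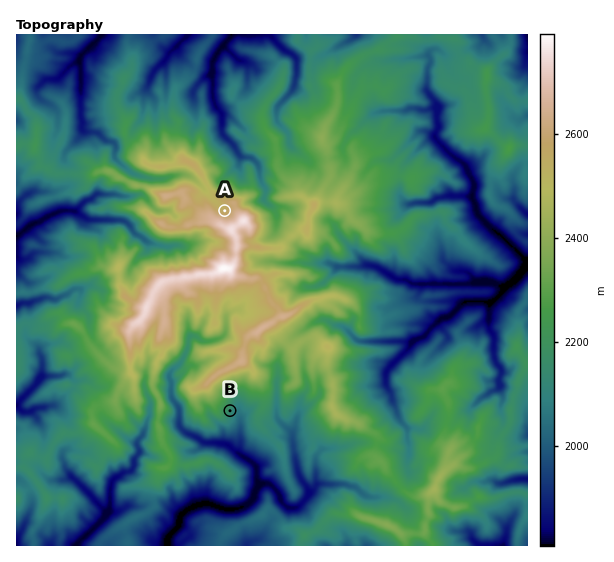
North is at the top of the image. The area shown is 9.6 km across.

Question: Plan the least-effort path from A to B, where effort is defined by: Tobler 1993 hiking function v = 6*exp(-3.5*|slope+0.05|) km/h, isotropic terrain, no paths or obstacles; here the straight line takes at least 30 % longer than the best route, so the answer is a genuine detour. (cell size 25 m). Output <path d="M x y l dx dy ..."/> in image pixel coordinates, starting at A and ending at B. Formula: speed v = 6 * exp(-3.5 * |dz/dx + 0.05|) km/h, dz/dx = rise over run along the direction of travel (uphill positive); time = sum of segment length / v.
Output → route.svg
<path d="M225 211l2 0 8-4 8 4 3 0 7 4 1 2 0 3 3 5 0 3-4 8-2 1-5 3 4 7-4 2-3 4 0 7 3 5-1 3 2 4 3 1 7 0 4 3 2 7 3 2 1 3 0 4 4 8 3 3 3 4 2 5-2 5 1 3-3 5-5 6-4 2-1 3 0 1 2 6 0 1-4 8-6 3-3 4 0 2 1 3 6 5 4 3 1 3 0 2-1 3-3 5-3 2-4 0-2 1-4 0-3-1-4 0-8 4-1 1-3 5 0 14"/>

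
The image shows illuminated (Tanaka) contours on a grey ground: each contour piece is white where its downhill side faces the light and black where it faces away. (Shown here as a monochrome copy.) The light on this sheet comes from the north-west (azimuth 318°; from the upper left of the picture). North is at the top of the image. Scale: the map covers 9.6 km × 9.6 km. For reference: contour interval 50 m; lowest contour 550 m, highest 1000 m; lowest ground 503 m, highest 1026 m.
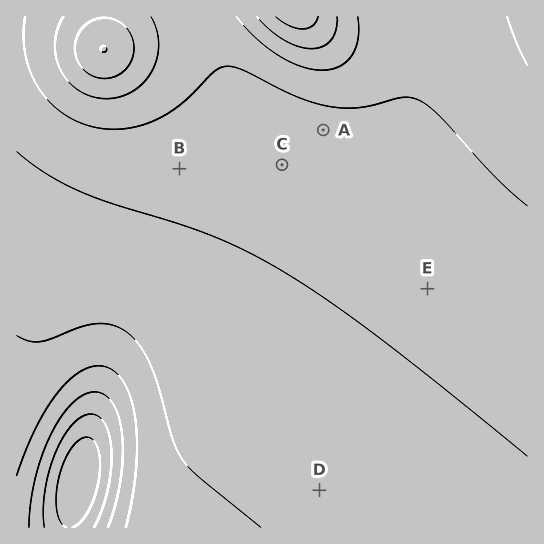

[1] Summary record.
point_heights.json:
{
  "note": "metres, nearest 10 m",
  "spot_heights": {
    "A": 840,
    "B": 820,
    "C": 820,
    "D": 760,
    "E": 820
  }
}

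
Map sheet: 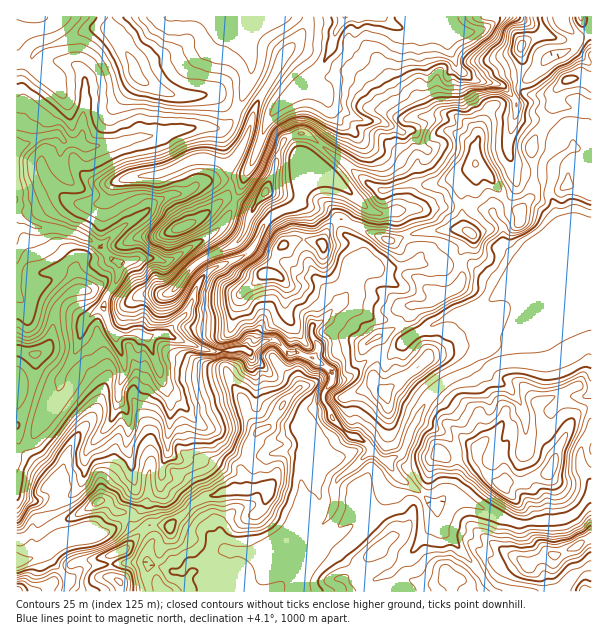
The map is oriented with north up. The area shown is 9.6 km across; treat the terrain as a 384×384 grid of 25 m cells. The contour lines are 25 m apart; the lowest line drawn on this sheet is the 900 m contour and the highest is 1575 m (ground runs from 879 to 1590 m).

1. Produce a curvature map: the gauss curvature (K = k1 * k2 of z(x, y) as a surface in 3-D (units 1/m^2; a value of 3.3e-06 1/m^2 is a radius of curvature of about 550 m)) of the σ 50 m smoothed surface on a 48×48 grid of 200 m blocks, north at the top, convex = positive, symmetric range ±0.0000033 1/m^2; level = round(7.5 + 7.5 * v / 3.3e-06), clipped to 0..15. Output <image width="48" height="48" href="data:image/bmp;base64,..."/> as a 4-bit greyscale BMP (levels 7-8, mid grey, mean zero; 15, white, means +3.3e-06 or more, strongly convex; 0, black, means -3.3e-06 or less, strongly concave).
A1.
<image width="48" height="48" href="data:image/bmp;base64,Qk32BAAAAAAAAHYAAAAoAAAAMAAAADAAAAABAAQAAAAAAIAEAAATCwAAEwsAABAAAAAAAAAAAAAAABEREQAiIiIAMzMzAERERABVVVUAZmZmAHd3dwCIiIgAmZmZAKqqqgC7u7sAzMzMAN3d3QDu7u4A////AON5pnmIaJaIiId4eHeHiHeHd3h3d4Z3a4eChom4d5h4d3h4h3eYeHeHeYlnhqh3hpaG5mVCpoeHd4eId4d3d3eHeoaIeKWYeHd2Z3m+iHd3iHd3eId3iIeHeGeHeGejuIeIeJt0S3d4h3dneHh4h3iHeHiHeIiHlTh3eJh0c+iIh4iGd3d3d3mHiHh4iGeJmMtnZ4aHZ3RYlomXh4eHd3d3d3d3hViHhNJHd/lYVrh3d4d5aHh3h3eIiHd3jHh4ZouneGd6h4d5aIh7d3eJiHZ0aIh4x3eId3eZiYd4iJdoh2d4iHeHiHeHeZd3pmW3d3Z2d3eHiTh4h5d5h4iHfKh2iFZ3eIeol2eIeWd3iLiHZ0eHV4d5pwVorVeYeJiFqGiIiJeHh1l3iYh3hneIlKp4p2aneHd3h5iIh3iIeYd6qoepiIVwp2aGZnh3iHd4h4iIeIZ3eHd3iHOCh3f5d4h5end4d4eHh3eId4iGeIeHd4d4yUGIiImHd3iWpnmHdXd3h3eKd2h4h5dmZUP7V7aIh4eHd3h2eIeIh3doiHh3d1Z5i+zQaWZoiHeHeIiIt4Z3eHh4eZh3f5Y2DnD3eIdph3iHd3iIdXqIaHh2hYdmio2v8mWldWeYxmd3d3iHd3eJd3dcdZdaYHkECZt3qWiXpnd3eIiHeIpneIeTtKh4f7dPmTp3eLaVd3d4iIiHd3l3epJ3d2CXhlhJiOV4d3Znl3d3d4iId4iHdzrKh3Z3d3hnZmhnh4iHh5d3h3d4d4d3aLCaC/qXedeJV3d4eHeGiXdnh3d4d3d4iqV4WVyXioN4l3d3d3eXh4p3h3eHeHh3ZnhmmJhbOGn5iIZXd4d4eIh4eHeHeHh3iIi1sNeTl1kxd4p5iIZoeHV3eId3d4d3ioO4p2VnVouKp292iHZ4h4ZZd4iHh4d3eVSHDeqFeJdb5z2Ides3d3rYg3d4h3h3iIl3eK63a2WSiYYHZHh4dop4LvWIh3iHiIiHi2iIiIqJR5mbeGl4l3Z5eKeIh3d3h3d3iieHdwcoWIdnl4h4eHZ4VmhHiJd3iXd3iGh4hmj7Z2Z3h8Z3h3d4aHdrZ3h4hmiqiYeJk3lhiHeHiYh3daeJiXd4iGmHh4d4h2d4aHuNiIiGV3eHiHeYd2aHh3mWmId3eIibdIiDWod4iHd4mIdol6h3d4Z3SHd3iId3enhp51V3iJh0eYiIhqiHh4d6h4iHiHiHiplDj+eHd5SaiHend3Z4h3d3d4h4h3iId2qXVUiHaXe4Z4Z2d3doh4iIl4h3h4h3d1dZdliHmXd3eJdq6neId4iIh3d3iIh4iIhYh3eHd4eHdod7gId3mIiIiIh4l3iHiHh3iId3d3eJd3i0tWhsh3eIeIh4h4h3h3iHeHd4eHd4fGt3dmh5iHh3iIh3h3d4h3iIh4Z3eHd4dziJZ2mJhYh3d4d3d3eIh3d3mHiYeIh4eHZ4TfeHh4eHd3iIiIeHiHd3h4d5eId3eImrf3SXY3iIiHd3iIh3h3d4h3hnhoeIh3eXZFR4mQ=="/>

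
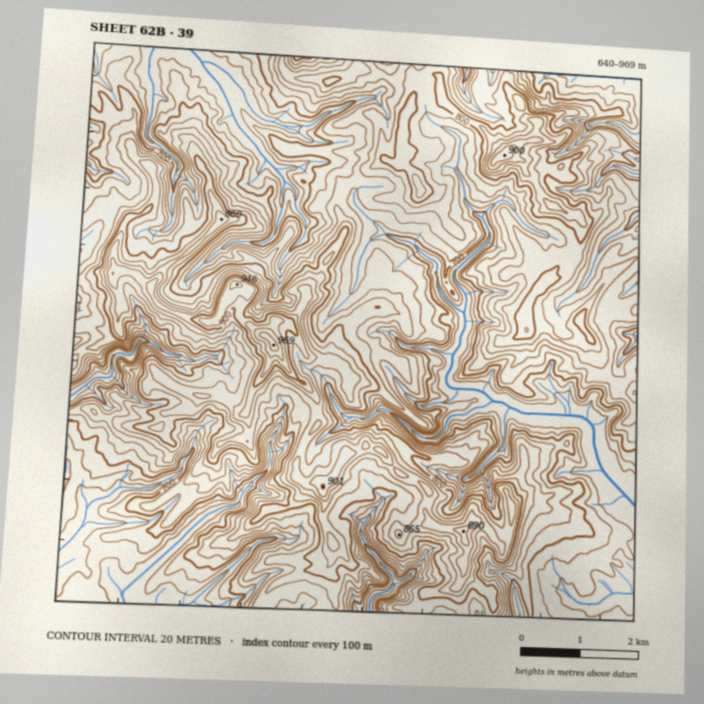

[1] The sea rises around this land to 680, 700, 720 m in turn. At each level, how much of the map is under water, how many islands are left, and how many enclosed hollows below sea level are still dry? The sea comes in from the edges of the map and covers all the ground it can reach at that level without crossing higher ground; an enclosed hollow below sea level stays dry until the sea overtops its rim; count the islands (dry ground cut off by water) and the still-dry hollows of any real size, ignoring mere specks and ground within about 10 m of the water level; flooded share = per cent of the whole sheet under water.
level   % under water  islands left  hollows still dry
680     18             0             0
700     26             0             0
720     34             0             0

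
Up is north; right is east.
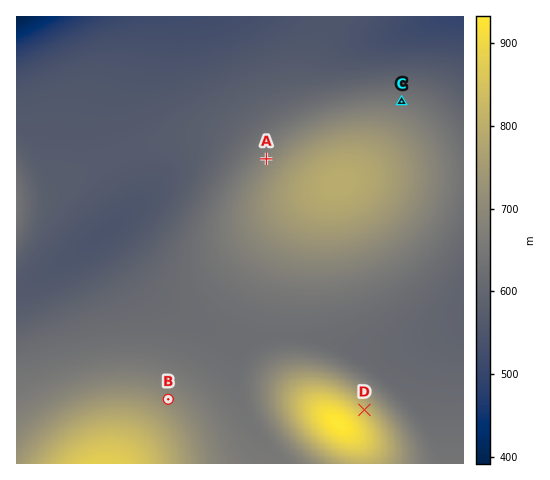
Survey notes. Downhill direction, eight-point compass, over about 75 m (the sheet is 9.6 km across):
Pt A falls NW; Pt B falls NE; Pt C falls N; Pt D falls NE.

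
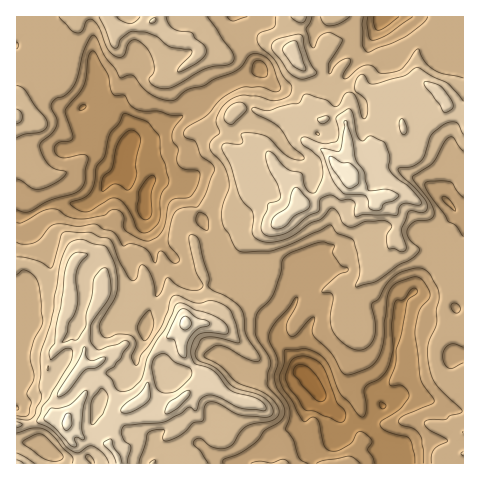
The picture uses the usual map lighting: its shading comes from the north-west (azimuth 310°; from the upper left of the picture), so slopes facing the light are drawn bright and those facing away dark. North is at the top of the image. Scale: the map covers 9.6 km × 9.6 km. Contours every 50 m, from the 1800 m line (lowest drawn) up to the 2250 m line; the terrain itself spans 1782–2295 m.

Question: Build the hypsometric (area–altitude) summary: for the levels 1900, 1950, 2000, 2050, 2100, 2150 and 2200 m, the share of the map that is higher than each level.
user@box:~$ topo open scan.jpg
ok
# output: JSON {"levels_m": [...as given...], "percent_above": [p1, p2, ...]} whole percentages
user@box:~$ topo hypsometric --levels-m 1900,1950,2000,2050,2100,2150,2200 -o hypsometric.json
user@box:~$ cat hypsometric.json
{"levels_m": [1900, 1950, 2000, 2050, 2100, 2150, 2200], "percent_above": [93, 83, 70, 45, 28, 12, 3]}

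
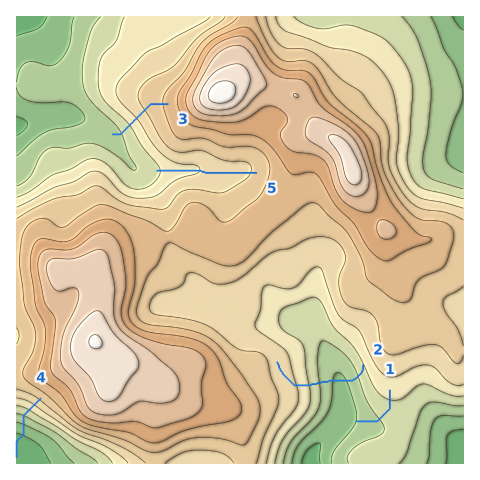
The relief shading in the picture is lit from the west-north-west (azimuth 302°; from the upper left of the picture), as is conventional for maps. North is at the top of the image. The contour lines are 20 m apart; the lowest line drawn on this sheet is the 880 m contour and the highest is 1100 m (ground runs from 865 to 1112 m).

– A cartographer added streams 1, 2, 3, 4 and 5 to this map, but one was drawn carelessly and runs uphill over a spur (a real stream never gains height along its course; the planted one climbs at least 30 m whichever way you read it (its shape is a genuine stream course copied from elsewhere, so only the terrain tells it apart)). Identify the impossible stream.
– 2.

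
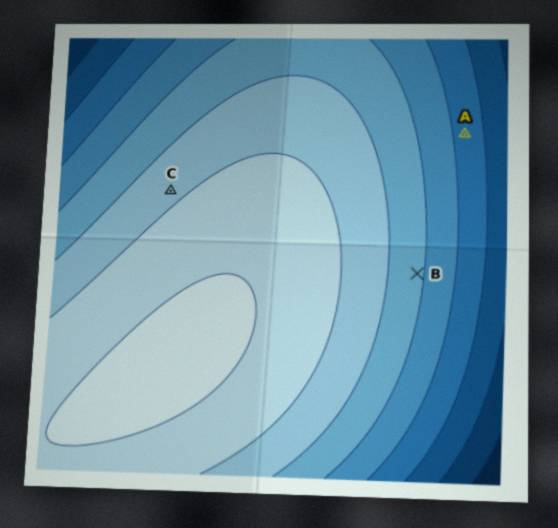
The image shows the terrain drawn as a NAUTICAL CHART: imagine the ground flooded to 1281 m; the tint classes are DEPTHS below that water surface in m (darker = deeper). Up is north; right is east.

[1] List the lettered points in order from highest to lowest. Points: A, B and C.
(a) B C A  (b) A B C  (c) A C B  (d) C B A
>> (d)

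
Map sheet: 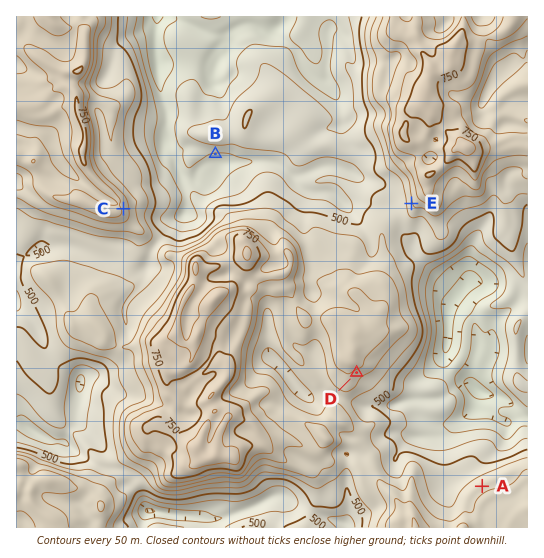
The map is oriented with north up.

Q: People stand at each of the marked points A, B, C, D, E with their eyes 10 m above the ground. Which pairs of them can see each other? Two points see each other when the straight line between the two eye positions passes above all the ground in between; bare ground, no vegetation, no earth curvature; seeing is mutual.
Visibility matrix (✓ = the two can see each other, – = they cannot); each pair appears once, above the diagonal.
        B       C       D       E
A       –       –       ✓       ✓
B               ✓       –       ✓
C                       –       ✓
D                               –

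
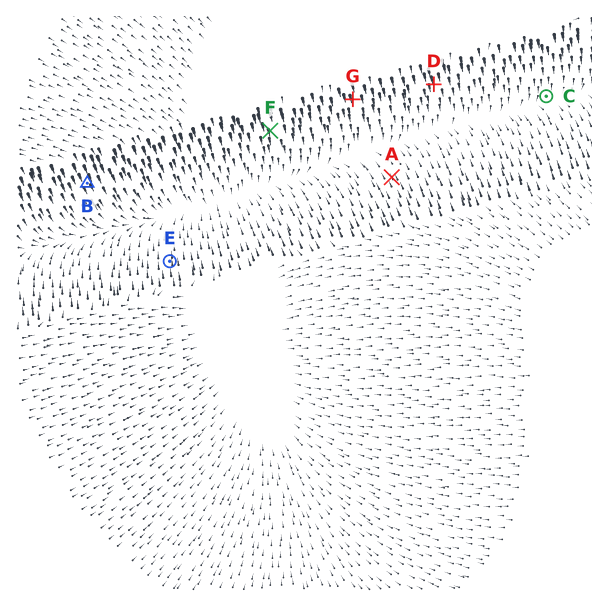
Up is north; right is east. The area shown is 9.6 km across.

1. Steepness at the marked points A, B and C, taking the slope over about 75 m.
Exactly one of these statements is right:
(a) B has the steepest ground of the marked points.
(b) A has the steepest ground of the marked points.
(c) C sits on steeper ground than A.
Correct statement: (a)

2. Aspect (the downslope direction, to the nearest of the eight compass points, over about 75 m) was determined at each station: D S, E N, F S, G S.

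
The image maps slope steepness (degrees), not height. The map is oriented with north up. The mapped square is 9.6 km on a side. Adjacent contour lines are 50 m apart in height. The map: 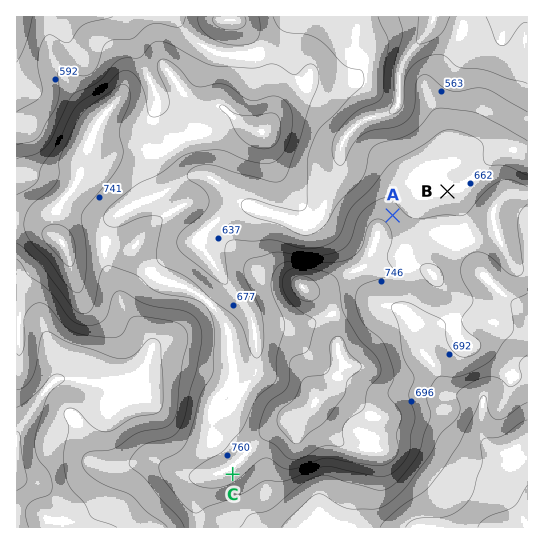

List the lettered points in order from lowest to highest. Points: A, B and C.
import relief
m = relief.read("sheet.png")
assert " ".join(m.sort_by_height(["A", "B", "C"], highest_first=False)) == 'B A C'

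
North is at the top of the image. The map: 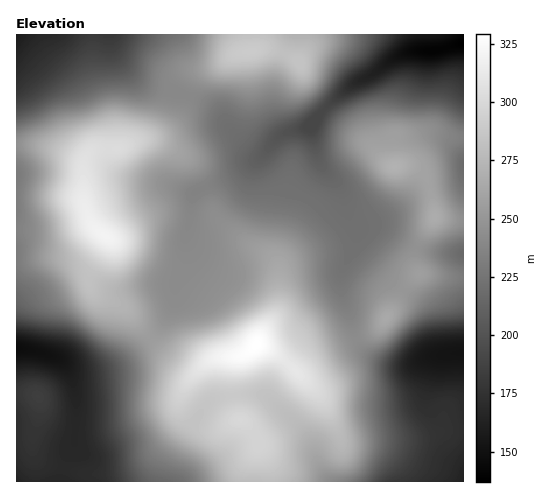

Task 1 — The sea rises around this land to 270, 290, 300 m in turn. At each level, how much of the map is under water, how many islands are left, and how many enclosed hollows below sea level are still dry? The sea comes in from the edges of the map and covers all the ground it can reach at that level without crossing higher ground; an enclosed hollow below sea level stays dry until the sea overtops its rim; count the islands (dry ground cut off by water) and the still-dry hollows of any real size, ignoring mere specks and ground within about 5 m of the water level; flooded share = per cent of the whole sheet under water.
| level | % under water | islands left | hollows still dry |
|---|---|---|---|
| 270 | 77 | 1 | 0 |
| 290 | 90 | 3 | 0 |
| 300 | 94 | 2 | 0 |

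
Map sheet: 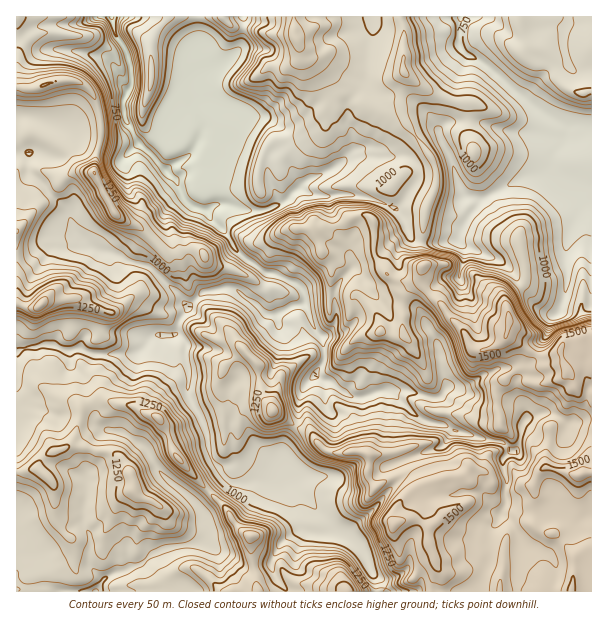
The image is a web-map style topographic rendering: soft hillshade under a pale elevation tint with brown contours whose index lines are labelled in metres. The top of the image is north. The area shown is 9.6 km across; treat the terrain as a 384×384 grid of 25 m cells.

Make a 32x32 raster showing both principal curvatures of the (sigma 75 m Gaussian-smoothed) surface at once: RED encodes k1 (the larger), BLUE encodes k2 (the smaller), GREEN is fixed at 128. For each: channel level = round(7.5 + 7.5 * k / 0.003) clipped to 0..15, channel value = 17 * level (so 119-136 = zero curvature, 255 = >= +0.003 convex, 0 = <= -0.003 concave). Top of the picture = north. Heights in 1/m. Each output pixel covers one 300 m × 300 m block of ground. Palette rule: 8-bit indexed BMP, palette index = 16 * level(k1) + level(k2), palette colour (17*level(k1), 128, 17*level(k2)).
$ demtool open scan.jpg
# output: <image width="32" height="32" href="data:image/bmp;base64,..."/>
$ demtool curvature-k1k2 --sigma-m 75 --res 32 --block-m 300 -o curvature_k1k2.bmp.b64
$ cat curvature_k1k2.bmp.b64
<image width="32" height="32" href="data:image/bmp;base64,Qk02CAAAAAAAADYEAAAoAAAAIAAAACAAAAABAAgAAAAAAAAEAAATCwAAEwsAAAABAAAAAAAAAIAAABGAAAAigAAAM4AAAESAAABVgAAAZoAAAHeAAACIgAAAmYAAAKqAAAC7gAAAzIAAAN2AAADugAAA/4AAAACAEQARgBEAIoARADOAEQBEgBEAVYARAGaAEQB3gBEAiIARAJmAEQCqgBEAu4ARAMyAEQDdgBEA7oARAP+AEQAAgCIAEYAiACKAIgAzgCIARIAiAFWAIgBmgCIAd4AiAIiAIgCZgCIAqoAiALuAIgDMgCIA3YAiAO6AIgD/gCIAAIAzABGAMwAigDMAM4AzAESAMwBVgDMAZoAzAHeAMwCIgDMAmYAzAKqAMwC7gDMAzIAzAN2AMwDugDMA/4AzAACARAARgEQAIoBEADOARABEgEQAVYBEAGaARAB3gEQAiIBEAJmARACqgEQAu4BEAMyARADdgEQA7oBEAP+ARAAAgFUAEYBVACKAVQAzgFUARIBVAFWAVQBmgFUAd4BVAIiAVQCZgFUAqoBVALuAVQDMgFUA3YBVAO6AVQD/gFUAAIBmABGAZgAigGYAM4BmAESAZgBVgGYAZoBmAHeAZgCIgGYAmYBmAKqAZgC7gGYAzIBmAN2AZgDugGYA/4BmAACAdwARgHcAIoB3ADOAdwBEgHcAVYB3AGaAdwB3gHcAiIB3AJmAdwCqgHcAu4B3AMyAdwDdgHcA7oB3AP+AdwAAgIgAEYCIACKAiAAzgIgARICIAFWAiABmgIgAd4CIAIiAiACZgIgAqoCIALuAiADMgIgA3YCIAO6AiAD/gIgAAICZABGAmQAigJkAM4CZAESAmQBVgJkAZoCZAHeAmQCIgJkAmYCZAKqAmQC7gJkAzICZAN2AmQDugJkA/4CZAACAqgARgKoAIoCqADOAqgBEgKoAVYCqAGaAqgB3gKoAiICqAJmAqgCqgKoAu4CqAMyAqgDdgKoA7oCqAP+AqgAAgLsAEYC7ACKAuwAzgLsARIC7AFWAuwBmgLsAd4C7AIiAuwCZgLsAqoC7ALuAuwDMgLsA3YC7AO6AuwD/gLsAAIDMABGAzAAigMwAM4DMAESAzABVgMwAZoDMAHeAzACIgMwAmYDMAKqAzAC7gMwAzIDMAN2AzADugMwA/4DMAACA3QARgN0AIoDdADOA3QBEgN0AVYDdAGaA3QB3gN0AiIDdAJmA3QCqgN0Au4DdAMyA3QDdgN0A7oDdAP+A3QAAgO4AEYDuACKA7gAzgO4ARIDuAFWA7gBmgO4Ad4DuAIiA7gCZgO4AqoDuALuA7gDMgO4A3YDuAO6A7gD/gO4AAID/ABGA/wAigP8AM4D/AESA/wBVgP8AZoD/AHeA/wCIgP8AmYD/AKqA/wC7gP8AzID/AN2A/wDugP8A/4D/AIeGlbWStqiXl3TFxrbYk7amufvBoMOjtpWFtpWHh7aWh4eHp5WVhIWm6Mdzo9Szk8fYx3Cl06bIloeVloeGlZd3dpanpoeWdIKSdGK26ICUhJSRcLbVpqZ2h4aXdYWml4aGt4WWloaWyKWEk/f61YSFhHKT+relpoaGhaant4aGdpa3dJemhsf5tHH3pXOThoeVxcDVx4anyKZ1haZ2hoZllseFhqfp1oKA9cSCdXd3h5WU+LDGl4WEpbaSuHaFldbolXVll/lygPbVcYaHd3aDYGH3lJWnt7e417HGxub4hMa2lrXntoD4+HCllnZ2grX39ffFpJOkyMfWcJPHZKZ0p6bHlJOAY/WWgLemgnKT+aOnuJa36MSQcLDRtLZ1lXaVZbaEdJX4+ZVwt6TW+fDXYpWGhpWAoMTG6aZytoN0hoeXuKbn98amcJWnhNj6cLW1pIOVgtSjloTWhHR0p6WGmJaGp5Z0t5WBp7d01eVicoGTlXN0xbNxgsi2t7bIpZaYl6enl2SVhYOnyIP3xPWR1KZ1hob3kaTXkZOGhriGg4OCgaKjdIaHgqSU+KZjheay+JaFx9hwlvnmt9PS2JeUlJWVpaNjdIPU59jXdHSWkHG01+fngoD2o6fp55DI+OT4k5X2+rW3t3HGyKaBg6WRxcelhNZw9tWDl/lzUGCxs/n2+LaE17iTo5CAgLXZpHPEyZaFtsT3gpPn95KngMeklMiWlXSnoqK1trT20oBxZOaThMek6LOA98egx5eBx6V1hIR1dIKT2LX7xJChlnTIx4WmxsL6+OKRcJPXhnOmtWV2dnSDlffG58mw1OfXp8aHdba2csBwYJS4yciGdIfohHaFkvj1tqWFgoKlpdf46tXX+NeA54WElai5yZWFh5bHhXO2+KO4dHGDhXKxgIKlksWykIPYtoSEhZamhIaHh4S3cveVo6WDlZiXlOmlcoK1o6W4loX4gKWDhIWGd4eWp6X1+UCUpXCWh3eD15eWhIGFh4enhPeA6JeGhneHiHWFlnPzgpGguJWHh4THl5enmHR1hXXnsqPquKaGh4eIl5eHdfeloNaHh4eHhpS2lpiohYeHp8ZwtraDc3aHd4eEhHZ194LA1HaHh4d2Y4SWl5iFmJe3hHWVpcfHlYWEg8a2dIX4gpD3g3eHlJOFhaaWh4aHhqWm1sfJp4Nzhbfo1vj5+baScPiDd4ej9/i3p5eGh4aW2NeGdaeCgpa2t4akgpORgbWA94R3h3Vix7TIqJeHhoX4hWV1goOouJeGh6aUotTnsLT3dHV2pGGjpOiWlYaGdfeGhoGop7iXh4aIp5e2s8KQ1rXHpbP50caV15aXdnZ194WWkaaFppeHh4c="/>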